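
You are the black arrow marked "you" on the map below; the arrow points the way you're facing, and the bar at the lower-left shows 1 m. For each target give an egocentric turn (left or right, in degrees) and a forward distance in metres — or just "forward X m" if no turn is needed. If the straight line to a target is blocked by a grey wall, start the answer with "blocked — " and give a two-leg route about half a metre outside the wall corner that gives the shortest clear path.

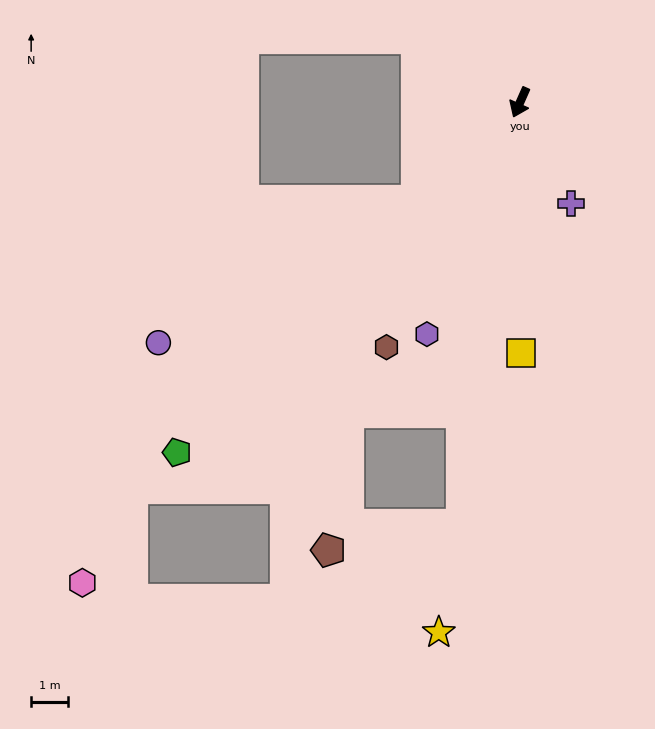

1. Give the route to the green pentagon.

turn right 21°, forward 13.3 m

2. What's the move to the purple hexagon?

forward 6.8 m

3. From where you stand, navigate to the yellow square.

turn left 24°, forward 6.8 m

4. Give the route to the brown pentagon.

blocked — turn left 16°, forward 11.6 m, then turn right 71°, forward 3.7 m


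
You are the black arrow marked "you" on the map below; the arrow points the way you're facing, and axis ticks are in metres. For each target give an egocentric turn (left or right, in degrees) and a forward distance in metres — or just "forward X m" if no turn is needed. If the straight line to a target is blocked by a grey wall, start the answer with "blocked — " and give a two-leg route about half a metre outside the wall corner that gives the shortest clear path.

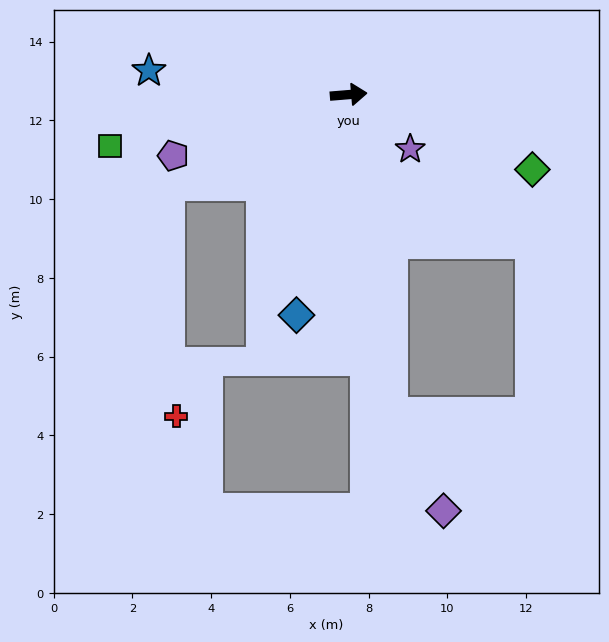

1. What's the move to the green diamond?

turn right 27°, forward 5.0 m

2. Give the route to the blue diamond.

turn right 108°, forward 5.8 m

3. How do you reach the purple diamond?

blocked — turn right 87°, forward 8.2 m, then turn left 21°, forward 2.8 m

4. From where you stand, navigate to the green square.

turn right 172°, forward 6.2 m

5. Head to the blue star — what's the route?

turn left 168°, forward 5.1 m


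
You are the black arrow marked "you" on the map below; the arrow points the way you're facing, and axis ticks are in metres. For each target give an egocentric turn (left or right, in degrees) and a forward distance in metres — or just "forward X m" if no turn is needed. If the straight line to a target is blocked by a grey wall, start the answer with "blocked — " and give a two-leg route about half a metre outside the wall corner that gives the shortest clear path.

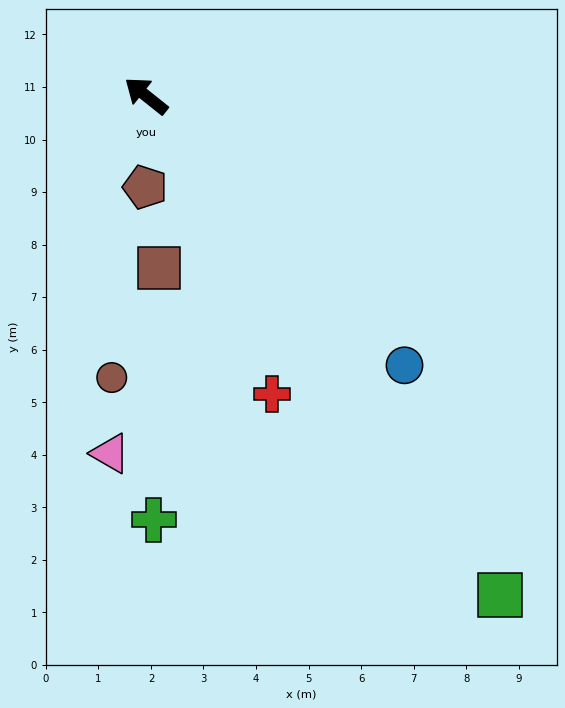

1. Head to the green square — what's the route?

turn left 164°, forward 11.7 m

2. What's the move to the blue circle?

turn left 172°, forward 7.1 m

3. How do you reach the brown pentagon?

turn left 128°, forward 1.7 m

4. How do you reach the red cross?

turn left 151°, forward 6.2 m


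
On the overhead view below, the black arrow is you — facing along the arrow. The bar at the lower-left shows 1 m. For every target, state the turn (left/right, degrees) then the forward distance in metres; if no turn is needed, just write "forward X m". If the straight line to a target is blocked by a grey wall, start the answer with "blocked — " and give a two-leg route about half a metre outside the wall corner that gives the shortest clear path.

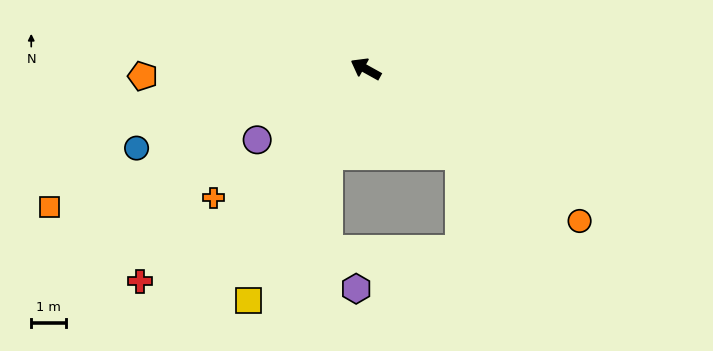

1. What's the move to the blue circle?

turn left 48°, forward 6.9 m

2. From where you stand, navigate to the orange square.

turn left 53°, forward 9.9 m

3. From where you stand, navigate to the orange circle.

turn left 174°, forward 7.5 m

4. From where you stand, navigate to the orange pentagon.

turn left 31°, forward 6.4 m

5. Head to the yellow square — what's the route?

turn left 92°, forward 7.4 m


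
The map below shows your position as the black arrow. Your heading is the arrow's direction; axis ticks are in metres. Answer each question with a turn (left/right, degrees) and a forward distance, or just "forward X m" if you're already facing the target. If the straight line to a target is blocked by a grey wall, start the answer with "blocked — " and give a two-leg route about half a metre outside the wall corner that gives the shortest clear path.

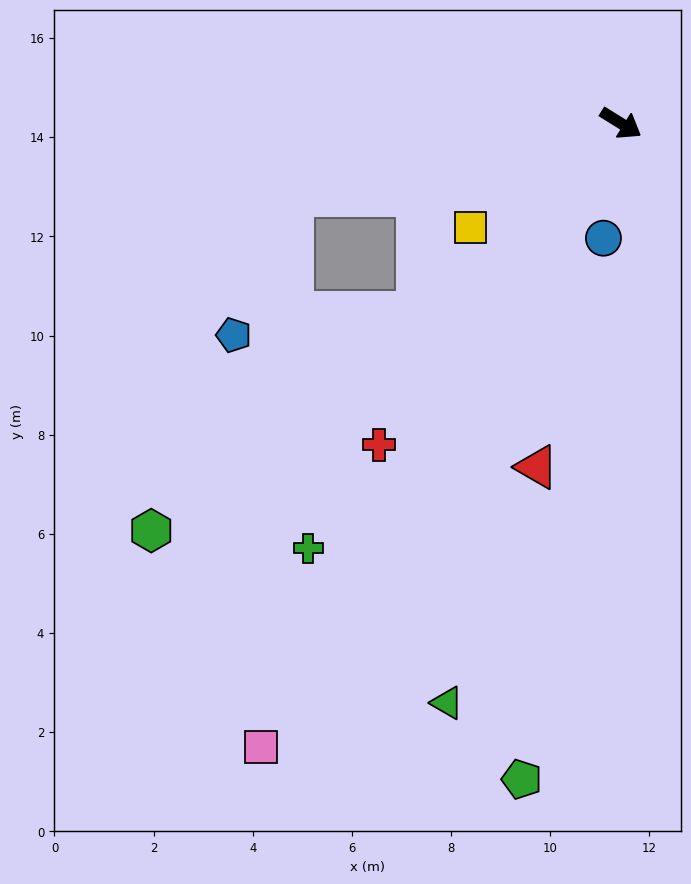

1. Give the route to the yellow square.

turn right 113°, forward 3.7 m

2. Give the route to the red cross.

turn right 95°, forward 8.1 m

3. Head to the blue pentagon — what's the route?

blocked — turn right 136°, forward 6.8 m, then turn left 55°, forward 3.1 m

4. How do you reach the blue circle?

turn right 67°, forward 2.3 m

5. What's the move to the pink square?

turn right 88°, forward 14.5 m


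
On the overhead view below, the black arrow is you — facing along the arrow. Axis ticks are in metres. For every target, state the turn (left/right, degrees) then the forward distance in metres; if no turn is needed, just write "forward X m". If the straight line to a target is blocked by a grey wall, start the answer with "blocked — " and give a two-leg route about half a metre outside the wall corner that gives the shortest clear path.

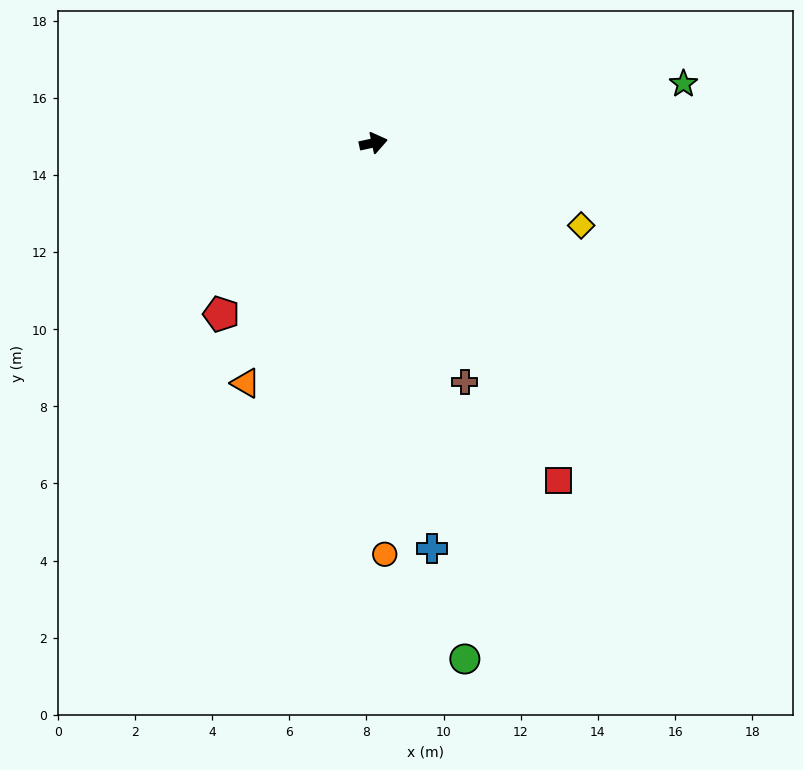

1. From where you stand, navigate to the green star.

forward 8.2 m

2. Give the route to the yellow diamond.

turn right 34°, forward 5.8 m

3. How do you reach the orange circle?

turn right 101°, forward 10.7 m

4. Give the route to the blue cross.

turn right 94°, forward 10.6 m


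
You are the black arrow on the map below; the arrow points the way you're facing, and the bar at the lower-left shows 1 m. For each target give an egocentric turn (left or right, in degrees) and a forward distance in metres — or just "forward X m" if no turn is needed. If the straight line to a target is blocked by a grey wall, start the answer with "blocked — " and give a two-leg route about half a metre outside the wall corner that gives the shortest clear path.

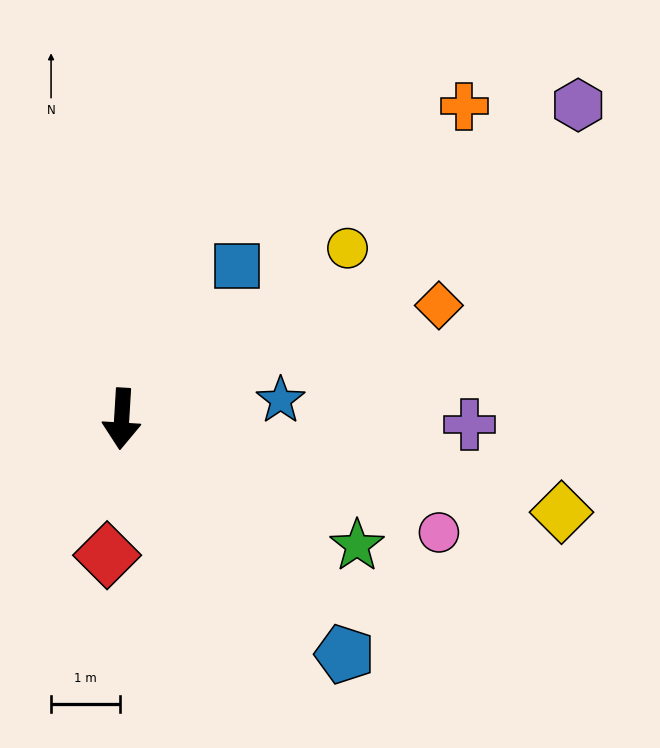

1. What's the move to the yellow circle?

turn left 131°, forward 4.1 m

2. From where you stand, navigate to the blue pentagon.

turn left 47°, forward 4.7 m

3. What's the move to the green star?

turn left 65°, forward 3.9 m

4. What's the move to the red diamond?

turn right 3°, forward 2.0 m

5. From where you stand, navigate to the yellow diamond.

turn left 81°, forward 6.5 m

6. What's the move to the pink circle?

turn left 74°, forward 4.9 m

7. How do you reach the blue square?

turn left 146°, forward 2.8 m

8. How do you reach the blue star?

turn left 100°, forward 2.3 m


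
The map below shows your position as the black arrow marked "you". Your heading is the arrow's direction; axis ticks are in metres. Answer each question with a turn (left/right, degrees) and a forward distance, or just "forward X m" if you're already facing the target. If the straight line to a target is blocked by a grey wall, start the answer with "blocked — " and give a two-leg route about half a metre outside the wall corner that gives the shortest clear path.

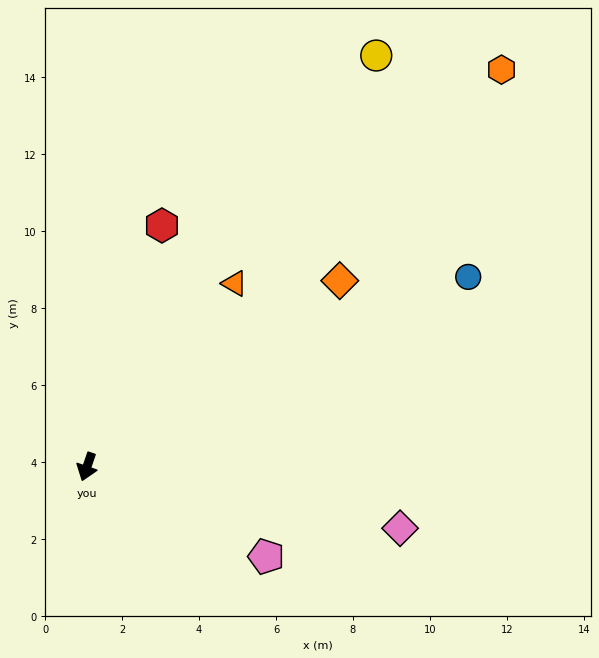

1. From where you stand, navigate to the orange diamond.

turn left 145°, forward 8.2 m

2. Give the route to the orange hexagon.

turn left 153°, forward 14.9 m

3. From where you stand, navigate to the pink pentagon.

turn left 82°, forward 5.2 m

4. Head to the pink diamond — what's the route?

turn left 98°, forward 8.3 m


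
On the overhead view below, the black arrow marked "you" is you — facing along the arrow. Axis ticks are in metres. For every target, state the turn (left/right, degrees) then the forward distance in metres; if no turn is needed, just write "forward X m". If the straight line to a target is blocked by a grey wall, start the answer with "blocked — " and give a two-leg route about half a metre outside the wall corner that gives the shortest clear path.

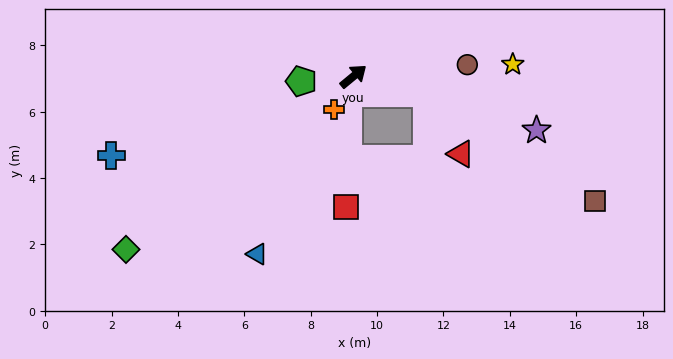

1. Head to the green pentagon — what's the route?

turn left 146°, forward 1.6 m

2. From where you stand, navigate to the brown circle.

turn right 34°, forward 3.4 m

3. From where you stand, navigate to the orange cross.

turn right 160°, forward 1.2 m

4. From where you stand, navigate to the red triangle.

blocked — turn right 53°, forward 2.3 m, then turn right 47°, forward 2.1 m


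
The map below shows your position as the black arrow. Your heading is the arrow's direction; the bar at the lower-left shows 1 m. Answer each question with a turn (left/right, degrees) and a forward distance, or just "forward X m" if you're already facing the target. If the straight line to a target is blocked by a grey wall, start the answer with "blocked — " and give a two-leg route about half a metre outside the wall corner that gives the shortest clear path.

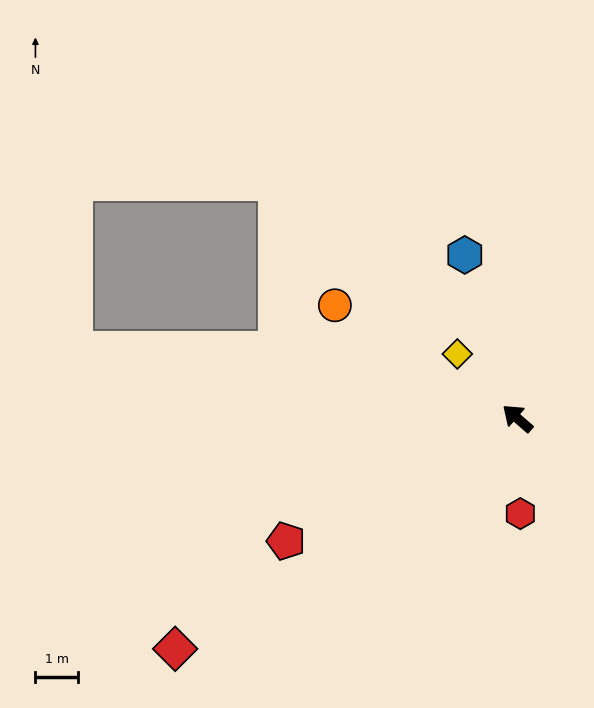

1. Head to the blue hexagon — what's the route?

turn right 31°, forward 4.0 m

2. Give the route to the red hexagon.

turn left 133°, forward 2.2 m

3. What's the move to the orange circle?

turn left 9°, forward 5.1 m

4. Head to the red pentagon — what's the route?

turn left 69°, forward 6.2 m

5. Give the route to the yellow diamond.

turn right 6°, forward 2.1 m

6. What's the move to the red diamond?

turn left 75°, forward 9.7 m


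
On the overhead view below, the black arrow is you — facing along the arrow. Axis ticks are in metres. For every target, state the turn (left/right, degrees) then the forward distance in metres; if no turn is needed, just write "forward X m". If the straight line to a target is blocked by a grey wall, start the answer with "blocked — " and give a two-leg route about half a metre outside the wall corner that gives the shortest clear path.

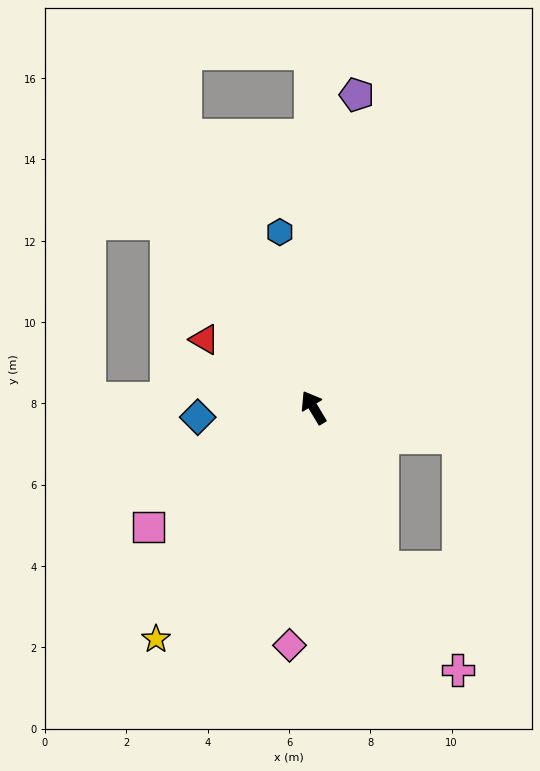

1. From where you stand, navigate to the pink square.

turn left 95°, forward 5.0 m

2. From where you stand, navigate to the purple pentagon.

turn right 39°, forward 7.8 m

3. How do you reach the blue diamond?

turn left 64°, forward 2.9 m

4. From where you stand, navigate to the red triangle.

turn left 27°, forward 3.2 m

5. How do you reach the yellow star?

turn left 115°, forward 6.9 m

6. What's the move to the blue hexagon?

turn right 20°, forward 4.4 m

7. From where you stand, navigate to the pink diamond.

turn left 143°, forward 5.9 m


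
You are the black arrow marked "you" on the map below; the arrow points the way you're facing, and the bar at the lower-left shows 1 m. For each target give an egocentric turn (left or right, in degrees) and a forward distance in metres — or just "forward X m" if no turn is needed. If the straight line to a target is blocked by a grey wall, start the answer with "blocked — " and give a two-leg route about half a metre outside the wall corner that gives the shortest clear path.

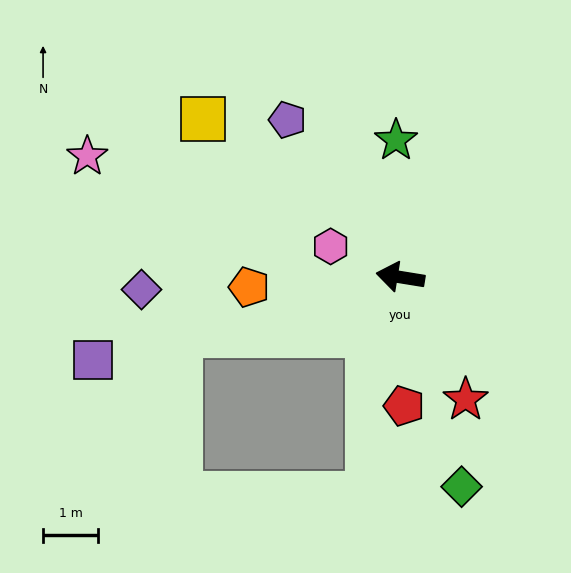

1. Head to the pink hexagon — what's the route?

turn right 15°, forward 1.4 m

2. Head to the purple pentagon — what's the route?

turn right 45°, forward 3.5 m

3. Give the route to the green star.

turn right 79°, forward 2.5 m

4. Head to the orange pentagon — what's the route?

turn left 13°, forward 2.7 m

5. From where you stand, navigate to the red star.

turn left 127°, forward 2.5 m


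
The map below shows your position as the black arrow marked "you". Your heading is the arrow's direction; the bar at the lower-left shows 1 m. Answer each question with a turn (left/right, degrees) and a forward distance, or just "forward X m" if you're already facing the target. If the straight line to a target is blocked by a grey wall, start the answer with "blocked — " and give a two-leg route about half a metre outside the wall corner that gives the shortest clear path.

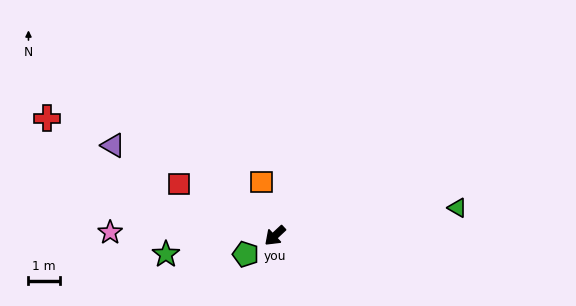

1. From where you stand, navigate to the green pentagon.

turn right 11°, forward 1.1 m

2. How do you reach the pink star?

turn right 44°, forward 5.3 m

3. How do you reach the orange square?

turn right 119°, forward 1.8 m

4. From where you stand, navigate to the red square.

turn right 72°, forward 3.5 m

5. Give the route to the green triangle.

turn left 146°, forward 5.9 m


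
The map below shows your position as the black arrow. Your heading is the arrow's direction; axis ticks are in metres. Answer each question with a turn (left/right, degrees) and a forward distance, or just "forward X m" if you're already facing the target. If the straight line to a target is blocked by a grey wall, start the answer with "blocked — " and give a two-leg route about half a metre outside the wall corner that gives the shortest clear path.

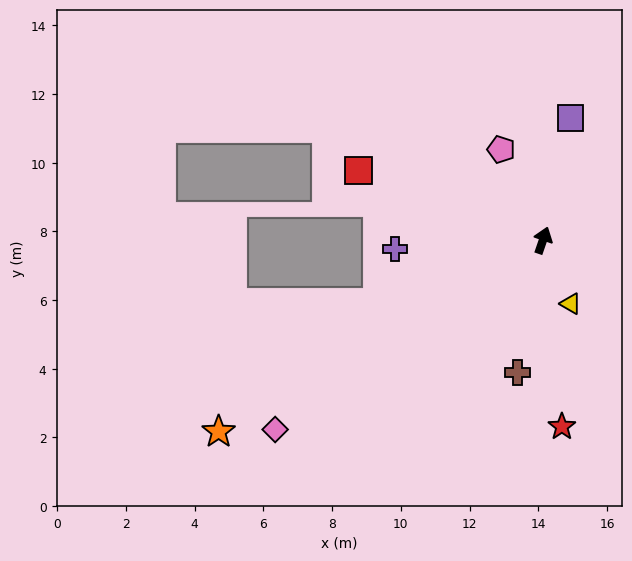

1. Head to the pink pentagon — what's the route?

turn left 44°, forward 2.9 m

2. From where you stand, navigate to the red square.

turn left 88°, forward 5.7 m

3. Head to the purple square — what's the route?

turn left 6°, forward 3.6 m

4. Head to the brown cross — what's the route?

turn right 172°, forward 3.9 m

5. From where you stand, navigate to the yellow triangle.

turn right 137°, forward 2.0 m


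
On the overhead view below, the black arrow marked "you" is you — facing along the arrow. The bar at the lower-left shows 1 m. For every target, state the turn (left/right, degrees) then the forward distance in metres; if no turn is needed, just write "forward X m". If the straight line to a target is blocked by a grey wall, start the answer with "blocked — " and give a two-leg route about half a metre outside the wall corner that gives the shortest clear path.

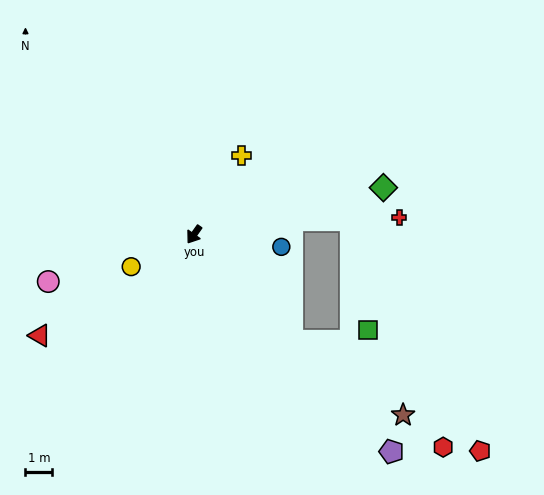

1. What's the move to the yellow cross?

turn right 176°, forward 3.4 m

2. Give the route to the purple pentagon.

turn left 78°, forward 10.9 m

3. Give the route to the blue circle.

turn left 117°, forward 3.3 m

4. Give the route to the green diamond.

turn left 139°, forward 7.2 m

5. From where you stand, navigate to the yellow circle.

turn right 28°, forward 2.6 m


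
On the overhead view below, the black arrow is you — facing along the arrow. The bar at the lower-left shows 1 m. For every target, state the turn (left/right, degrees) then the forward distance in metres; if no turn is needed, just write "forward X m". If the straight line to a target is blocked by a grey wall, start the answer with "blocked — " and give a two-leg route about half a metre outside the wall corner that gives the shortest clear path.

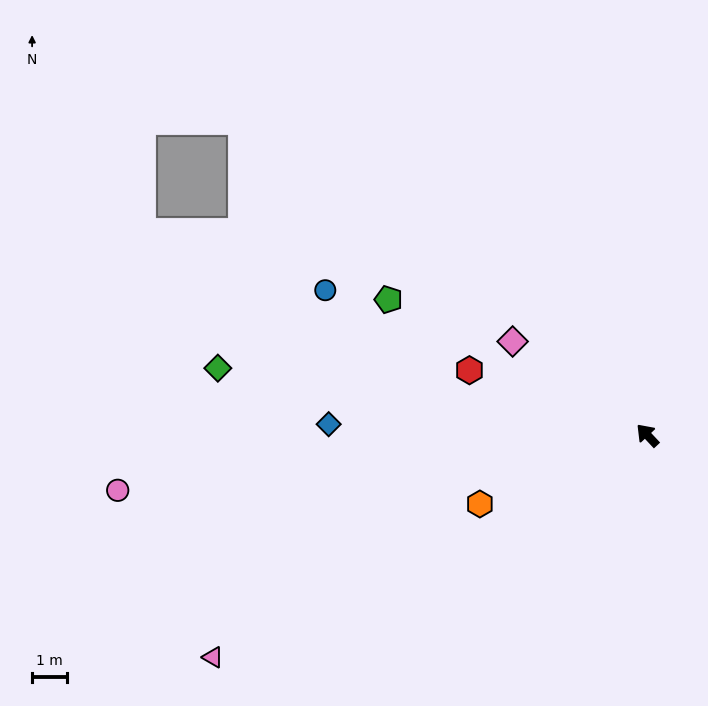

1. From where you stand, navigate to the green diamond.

turn left 38°, forward 12.4 m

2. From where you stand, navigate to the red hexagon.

turn left 27°, forward 5.4 m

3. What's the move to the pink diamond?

turn left 12°, forward 4.7 m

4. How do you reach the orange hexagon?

turn left 69°, forward 5.2 m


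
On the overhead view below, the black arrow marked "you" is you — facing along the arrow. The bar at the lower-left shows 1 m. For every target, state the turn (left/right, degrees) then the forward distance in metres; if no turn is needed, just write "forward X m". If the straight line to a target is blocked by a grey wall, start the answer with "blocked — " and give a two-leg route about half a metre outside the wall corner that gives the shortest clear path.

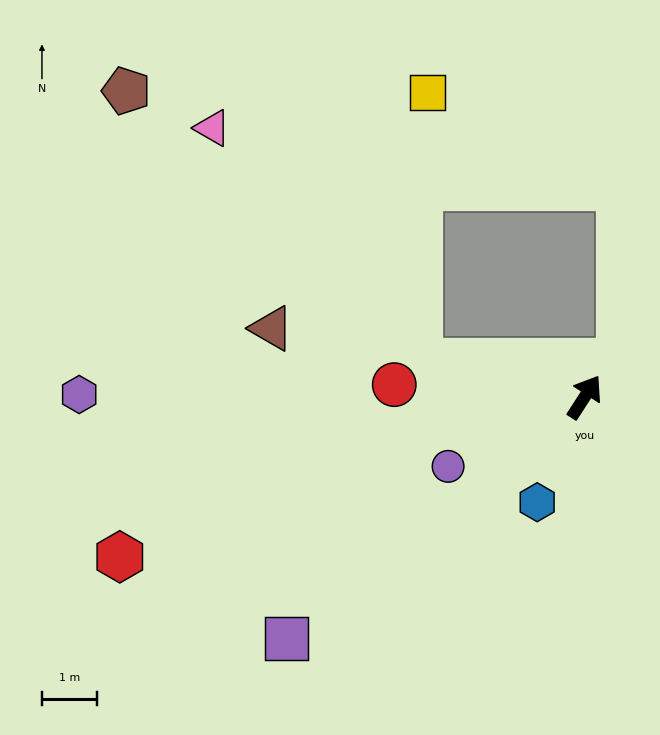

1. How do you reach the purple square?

turn left 162°, forward 6.9 m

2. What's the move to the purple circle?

turn left 150°, forward 2.8 m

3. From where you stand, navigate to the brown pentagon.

blocked — turn left 111°, forward 3.1 m, then turn right 31°, forward 7.2 m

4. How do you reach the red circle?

turn left 119°, forward 3.5 m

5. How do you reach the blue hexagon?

turn right 171°, forward 2.1 m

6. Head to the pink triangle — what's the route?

blocked — turn left 111°, forward 3.1 m, then turn right 37°, forward 5.7 m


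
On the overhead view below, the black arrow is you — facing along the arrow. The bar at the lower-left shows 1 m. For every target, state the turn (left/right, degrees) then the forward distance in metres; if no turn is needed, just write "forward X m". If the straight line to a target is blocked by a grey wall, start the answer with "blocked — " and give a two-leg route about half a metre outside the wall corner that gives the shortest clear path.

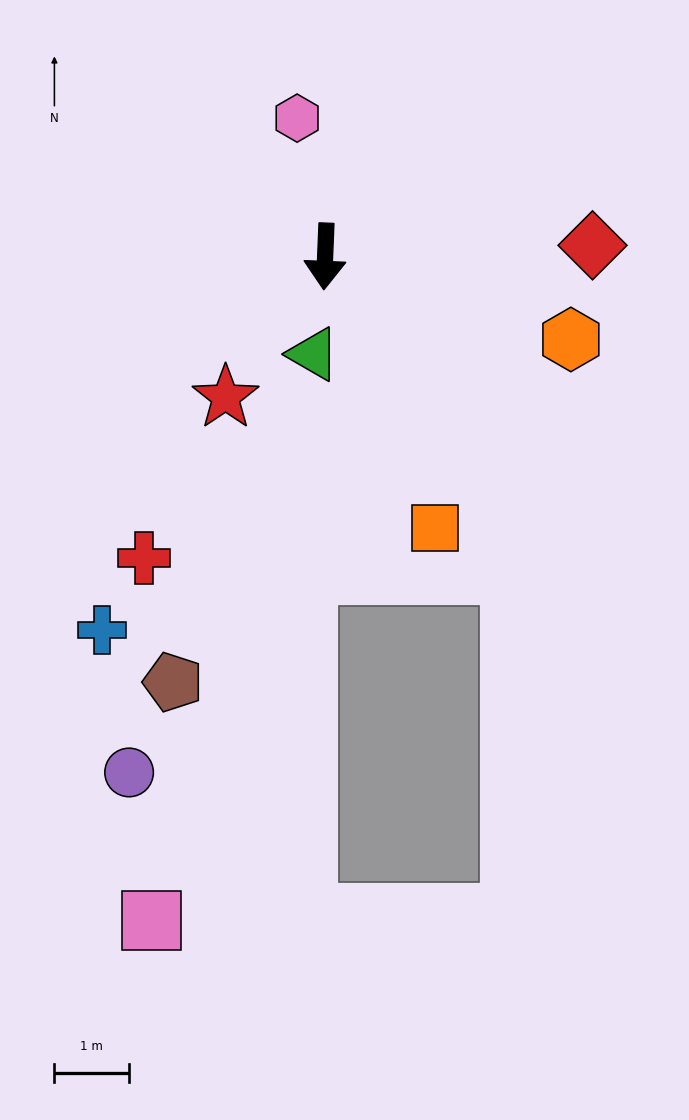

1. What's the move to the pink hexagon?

turn right 166°, forward 1.9 m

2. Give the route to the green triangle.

turn right 5°, forward 1.3 m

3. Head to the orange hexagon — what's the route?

turn left 74°, forward 3.5 m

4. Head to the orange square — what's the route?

turn left 24°, forward 3.9 m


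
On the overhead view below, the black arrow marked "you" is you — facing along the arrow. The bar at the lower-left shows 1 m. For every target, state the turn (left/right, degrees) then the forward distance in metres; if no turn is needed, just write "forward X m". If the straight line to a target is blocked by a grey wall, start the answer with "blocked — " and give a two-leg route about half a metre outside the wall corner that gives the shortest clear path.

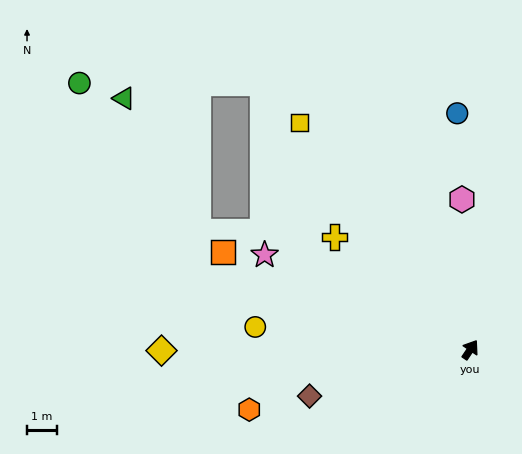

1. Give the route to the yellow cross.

turn left 84°, forward 5.8 m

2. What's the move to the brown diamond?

turn left 140°, forward 5.5 m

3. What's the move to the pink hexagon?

turn left 37°, forward 5.0 m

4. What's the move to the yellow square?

turn left 71°, forward 9.4 m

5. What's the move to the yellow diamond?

turn left 124°, forward 10.2 m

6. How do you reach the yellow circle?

turn left 118°, forward 7.1 m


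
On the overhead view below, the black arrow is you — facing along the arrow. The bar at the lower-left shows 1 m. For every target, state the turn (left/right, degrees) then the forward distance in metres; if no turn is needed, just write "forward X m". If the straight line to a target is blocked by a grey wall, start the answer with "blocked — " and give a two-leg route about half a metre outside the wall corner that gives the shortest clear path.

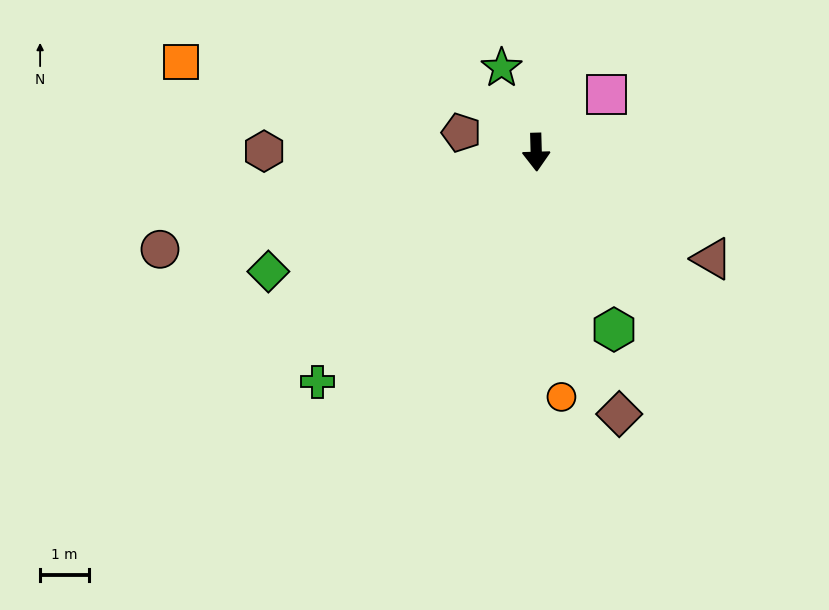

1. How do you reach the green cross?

turn right 45°, forward 6.5 m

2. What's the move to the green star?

turn right 159°, forward 1.9 m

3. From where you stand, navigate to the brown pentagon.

turn right 106°, forward 1.6 m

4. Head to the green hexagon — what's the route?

turn left 22°, forward 4.0 m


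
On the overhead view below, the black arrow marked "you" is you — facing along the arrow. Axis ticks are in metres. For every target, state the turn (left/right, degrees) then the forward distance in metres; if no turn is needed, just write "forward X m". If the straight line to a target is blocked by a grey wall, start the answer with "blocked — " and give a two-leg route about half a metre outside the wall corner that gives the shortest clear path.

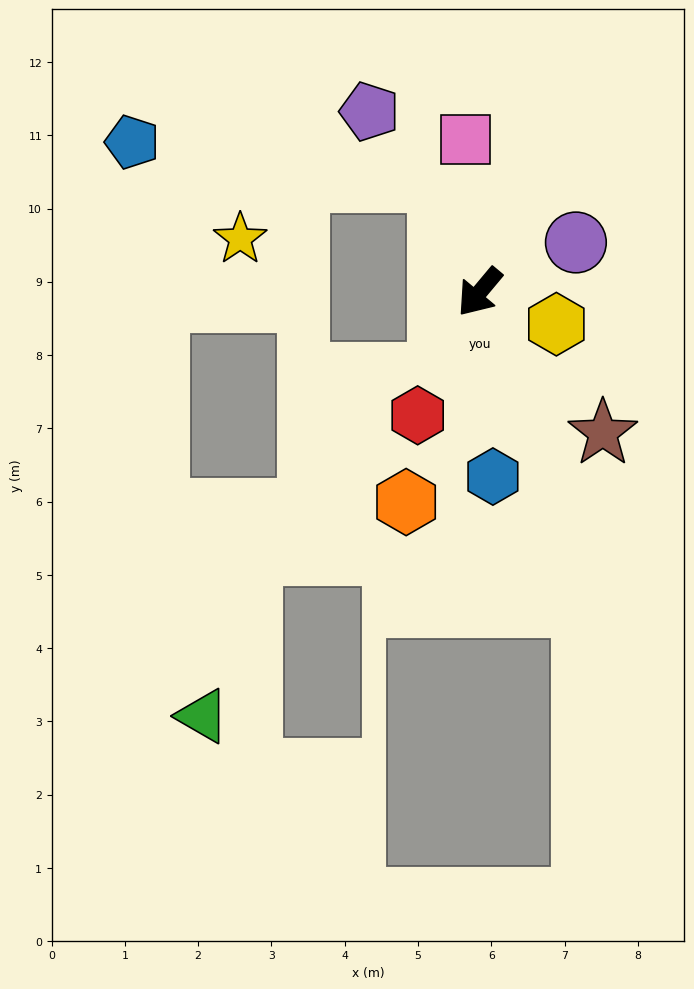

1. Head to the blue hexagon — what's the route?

turn left 44°, forward 2.5 m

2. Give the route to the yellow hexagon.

turn left 107°, forward 1.1 m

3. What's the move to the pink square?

turn right 135°, forward 2.1 m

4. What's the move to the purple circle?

turn left 157°, forward 1.5 m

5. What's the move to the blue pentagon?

blocked — turn right 120°, forward 1.6 m, then turn left 63°, forward 4.2 m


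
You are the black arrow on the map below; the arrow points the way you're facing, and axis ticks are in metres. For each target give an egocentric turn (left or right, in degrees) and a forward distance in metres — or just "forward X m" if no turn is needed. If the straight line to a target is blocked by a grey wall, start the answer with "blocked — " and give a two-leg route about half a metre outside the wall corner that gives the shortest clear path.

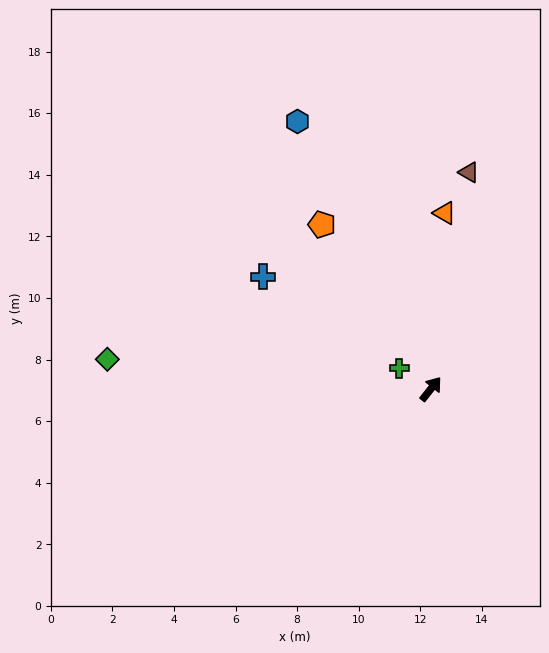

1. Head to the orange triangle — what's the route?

turn left 34°, forward 5.7 m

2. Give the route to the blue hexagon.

turn left 65°, forward 9.7 m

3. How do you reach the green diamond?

turn left 123°, forward 10.5 m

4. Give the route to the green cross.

turn left 95°, forward 1.2 m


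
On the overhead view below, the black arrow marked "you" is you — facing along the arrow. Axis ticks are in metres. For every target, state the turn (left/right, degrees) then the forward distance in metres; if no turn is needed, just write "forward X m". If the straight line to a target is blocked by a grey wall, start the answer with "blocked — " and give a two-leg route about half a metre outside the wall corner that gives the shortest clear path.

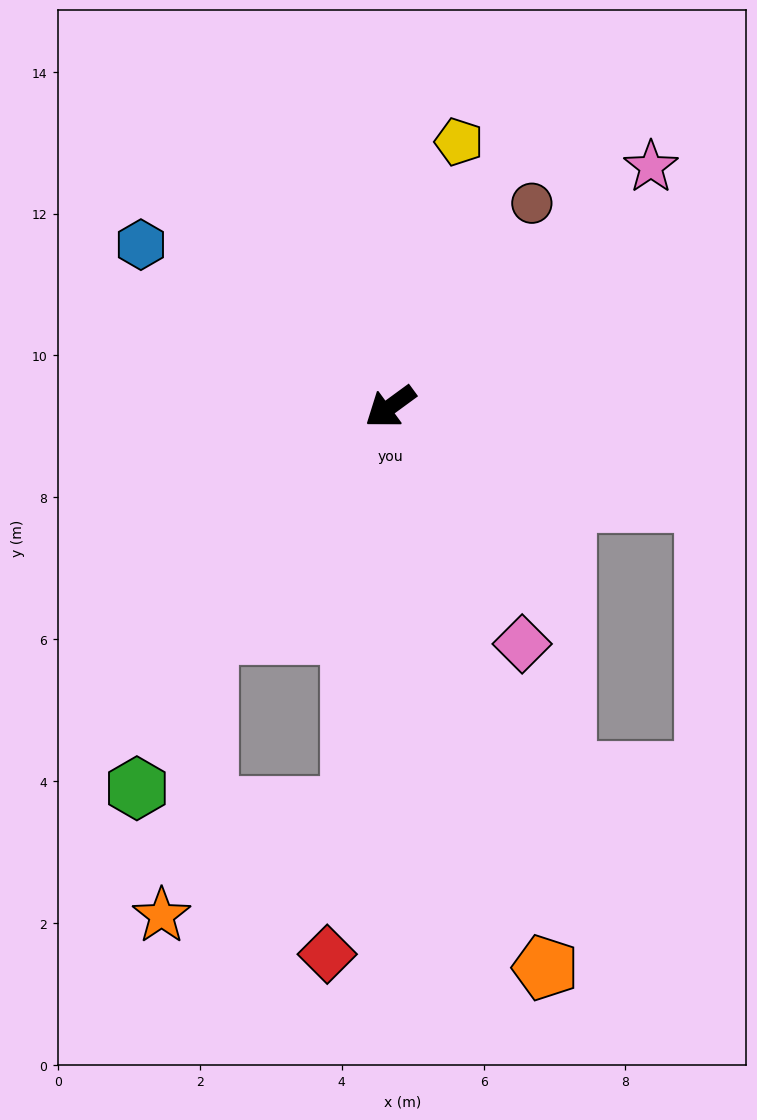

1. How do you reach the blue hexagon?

turn right 69°, forward 4.2 m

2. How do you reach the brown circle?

turn right 161°, forward 3.5 m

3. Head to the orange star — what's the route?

blocked — turn left 15°, forward 4.1 m, then turn left 29°, forward 4.0 m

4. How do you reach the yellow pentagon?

turn right 141°, forward 3.9 m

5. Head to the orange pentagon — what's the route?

turn left 69°, forward 8.2 m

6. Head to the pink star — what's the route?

turn right 174°, forward 5.0 m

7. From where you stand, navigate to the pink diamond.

turn left 83°, forward 3.8 m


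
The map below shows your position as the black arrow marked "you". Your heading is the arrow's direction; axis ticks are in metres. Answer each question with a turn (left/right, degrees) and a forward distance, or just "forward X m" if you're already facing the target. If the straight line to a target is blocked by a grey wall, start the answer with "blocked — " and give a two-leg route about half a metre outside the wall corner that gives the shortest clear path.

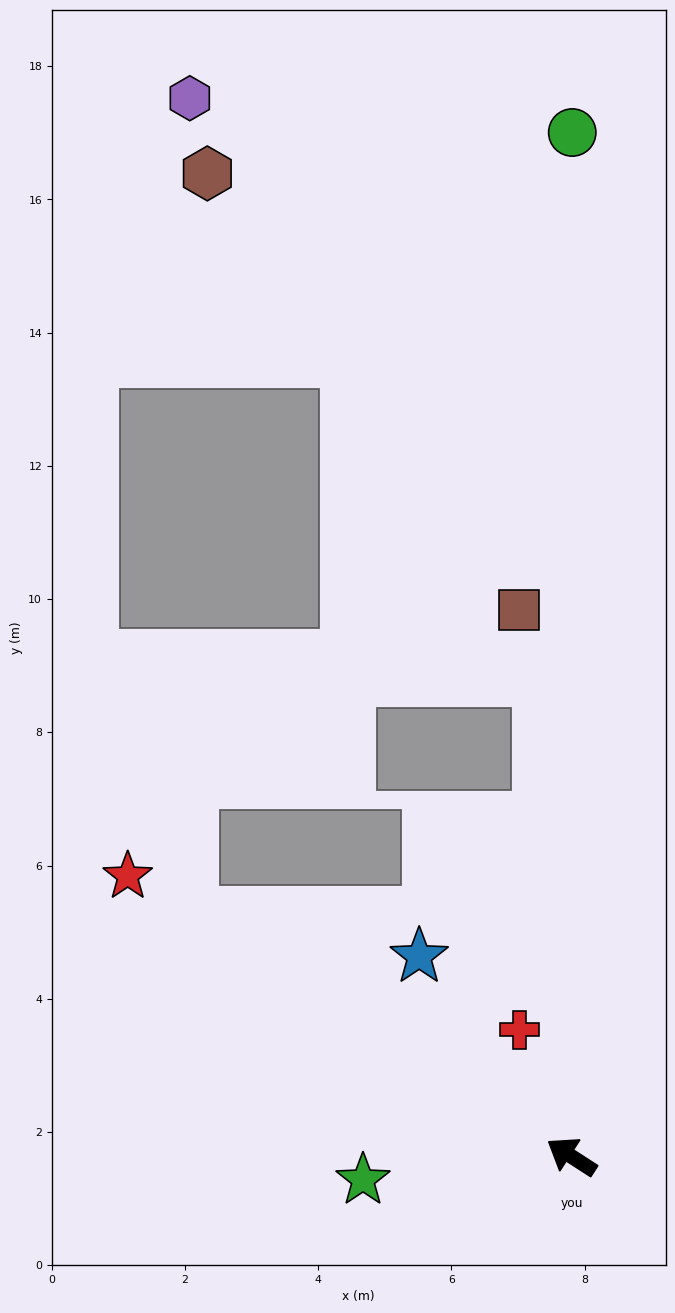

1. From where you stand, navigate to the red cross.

turn right 35°, forward 2.1 m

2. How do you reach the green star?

turn left 39°, forward 3.1 m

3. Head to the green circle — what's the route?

turn right 57°, forward 15.4 m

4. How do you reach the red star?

forward 7.9 m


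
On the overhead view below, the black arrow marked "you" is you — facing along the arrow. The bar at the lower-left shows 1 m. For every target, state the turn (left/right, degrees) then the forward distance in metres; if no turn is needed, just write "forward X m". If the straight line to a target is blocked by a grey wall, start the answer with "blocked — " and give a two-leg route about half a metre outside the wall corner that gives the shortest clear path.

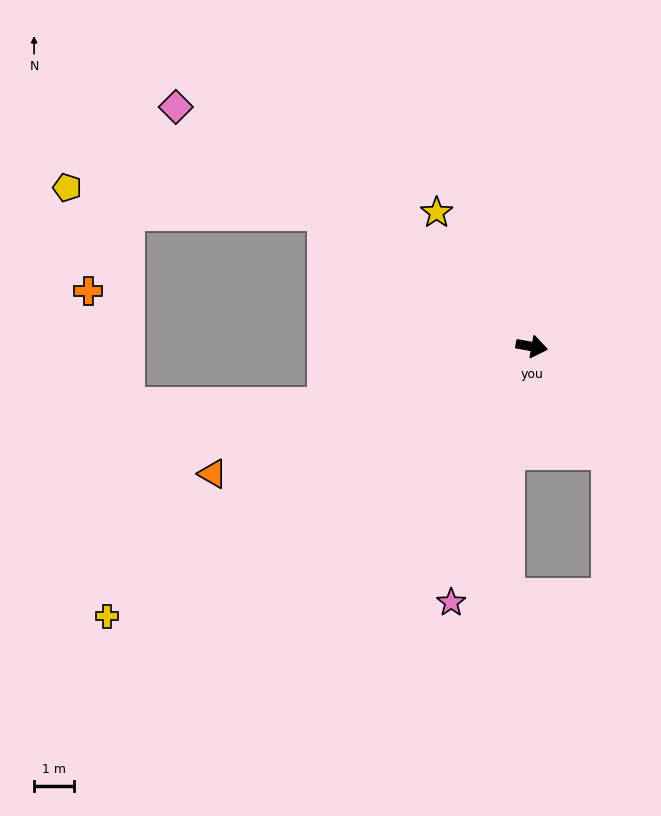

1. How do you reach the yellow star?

turn left 136°, forward 4.1 m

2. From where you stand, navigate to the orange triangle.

turn right 148°, forward 8.5 m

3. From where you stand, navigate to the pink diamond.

turn left 156°, forward 10.7 m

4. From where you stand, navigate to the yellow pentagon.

blocked — turn left 158°, forward 6.1 m, then turn left 26°, forward 6.4 m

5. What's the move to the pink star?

turn right 97°, forward 6.7 m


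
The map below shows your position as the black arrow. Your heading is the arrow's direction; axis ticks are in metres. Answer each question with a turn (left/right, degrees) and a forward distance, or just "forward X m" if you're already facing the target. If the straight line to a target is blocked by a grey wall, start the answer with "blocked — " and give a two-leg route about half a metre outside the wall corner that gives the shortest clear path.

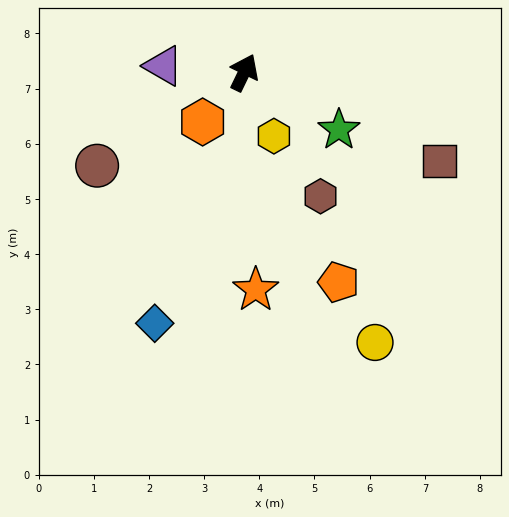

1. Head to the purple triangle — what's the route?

turn left 111°, forward 1.5 m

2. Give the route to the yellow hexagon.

turn right 129°, forward 1.3 m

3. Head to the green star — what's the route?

turn right 95°, forward 2.0 m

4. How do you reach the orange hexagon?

turn left 166°, forward 1.2 m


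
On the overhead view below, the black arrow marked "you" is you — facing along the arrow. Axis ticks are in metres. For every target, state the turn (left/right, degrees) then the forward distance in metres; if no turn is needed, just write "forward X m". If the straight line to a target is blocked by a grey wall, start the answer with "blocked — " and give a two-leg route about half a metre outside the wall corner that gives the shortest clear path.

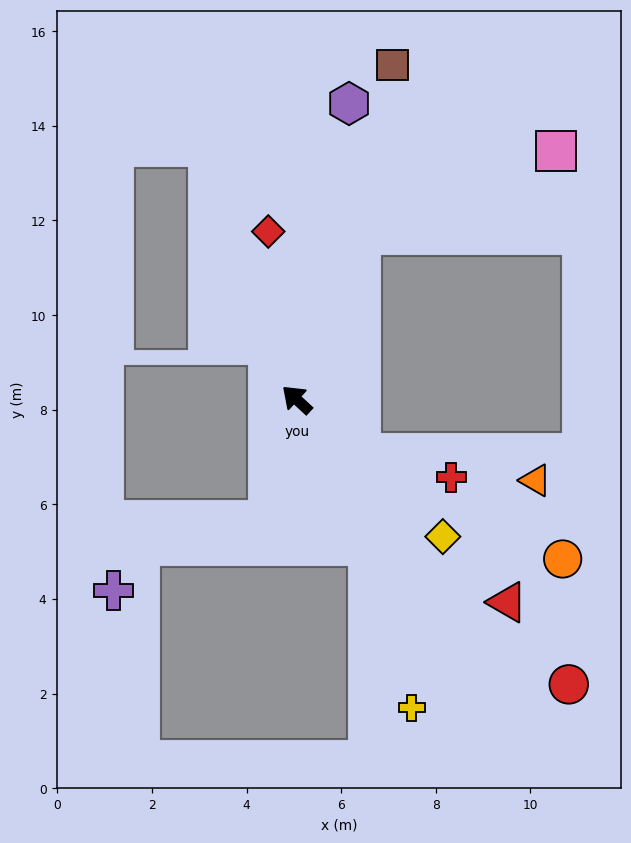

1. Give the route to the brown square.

turn right 63°, forward 7.4 m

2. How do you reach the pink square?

blocked — turn right 68°, forward 3.7 m, then turn right 46°, forward 4.5 m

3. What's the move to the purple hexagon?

turn right 57°, forward 6.4 m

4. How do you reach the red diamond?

turn right 38°, forward 3.6 m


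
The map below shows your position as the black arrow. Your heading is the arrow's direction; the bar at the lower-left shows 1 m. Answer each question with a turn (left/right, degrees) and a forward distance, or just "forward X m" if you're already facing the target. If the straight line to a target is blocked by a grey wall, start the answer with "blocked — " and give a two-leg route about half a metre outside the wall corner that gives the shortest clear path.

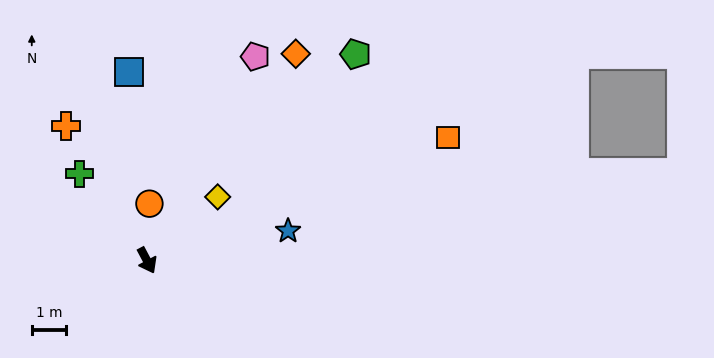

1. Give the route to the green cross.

turn right 170°, forward 3.2 m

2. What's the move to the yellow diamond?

turn left 104°, forward 2.7 m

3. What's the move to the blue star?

turn left 74°, forward 4.2 m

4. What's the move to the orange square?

turn left 84°, forward 9.4 m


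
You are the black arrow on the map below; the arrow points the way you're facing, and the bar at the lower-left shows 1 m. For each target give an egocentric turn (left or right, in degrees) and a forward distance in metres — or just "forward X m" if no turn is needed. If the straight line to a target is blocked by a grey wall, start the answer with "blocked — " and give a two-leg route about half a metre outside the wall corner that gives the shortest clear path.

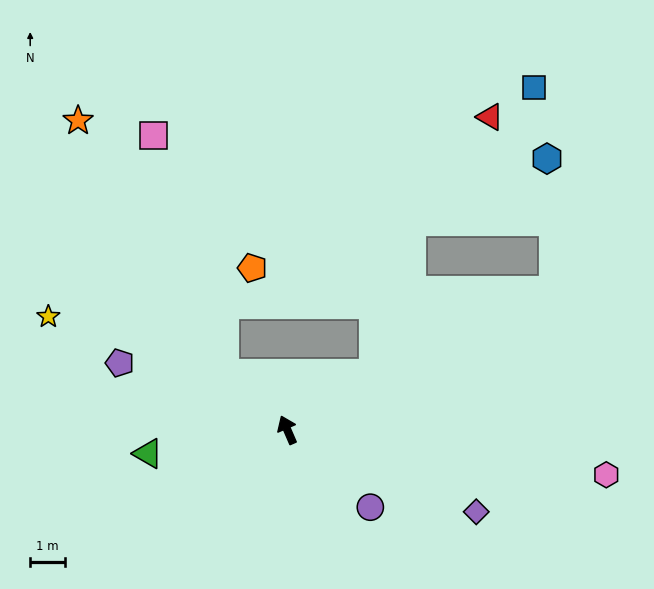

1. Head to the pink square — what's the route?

blocked — turn left 25°, forward 2.4 m, then turn right 32°, forward 7.1 m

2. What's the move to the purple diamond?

turn right 137°, forward 5.9 m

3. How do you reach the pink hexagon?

turn right 121°, forward 9.2 m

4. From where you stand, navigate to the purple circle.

turn right 156°, forward 3.3 m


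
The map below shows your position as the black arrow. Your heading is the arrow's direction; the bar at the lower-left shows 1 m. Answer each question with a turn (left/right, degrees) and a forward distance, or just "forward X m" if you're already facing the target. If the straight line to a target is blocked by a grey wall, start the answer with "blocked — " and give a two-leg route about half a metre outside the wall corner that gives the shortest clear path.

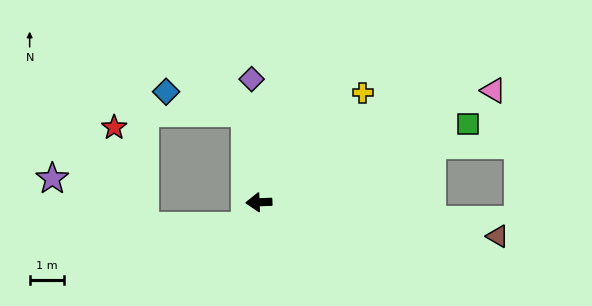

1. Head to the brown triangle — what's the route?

turn left 170°, forward 7.0 m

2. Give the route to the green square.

turn right 162°, forward 6.5 m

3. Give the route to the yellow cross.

turn right 136°, forward 4.4 m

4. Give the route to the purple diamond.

turn right 89°, forward 3.6 m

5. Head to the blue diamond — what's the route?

blocked — turn right 84°, forward 2.6 m, then turn left 67°, forward 2.4 m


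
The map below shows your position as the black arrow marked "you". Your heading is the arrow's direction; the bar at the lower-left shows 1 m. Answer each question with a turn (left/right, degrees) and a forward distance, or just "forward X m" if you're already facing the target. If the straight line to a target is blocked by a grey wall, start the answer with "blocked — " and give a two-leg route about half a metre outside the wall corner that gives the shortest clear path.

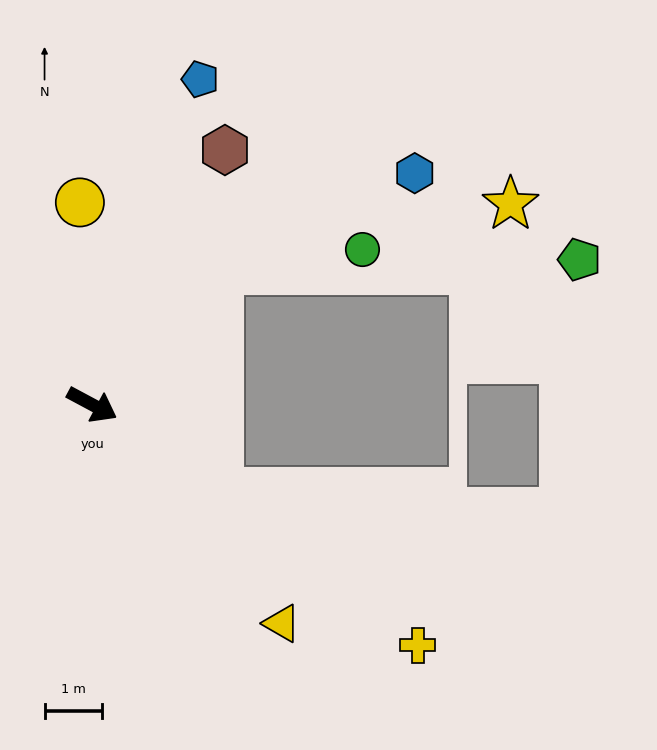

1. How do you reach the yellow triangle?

turn right 21°, forward 5.1 m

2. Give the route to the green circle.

blocked — turn left 75°, forward 3.2 m, then turn right 39°, forward 2.5 m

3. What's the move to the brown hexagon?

turn left 91°, forward 5.0 m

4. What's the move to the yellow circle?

turn left 122°, forward 3.5 m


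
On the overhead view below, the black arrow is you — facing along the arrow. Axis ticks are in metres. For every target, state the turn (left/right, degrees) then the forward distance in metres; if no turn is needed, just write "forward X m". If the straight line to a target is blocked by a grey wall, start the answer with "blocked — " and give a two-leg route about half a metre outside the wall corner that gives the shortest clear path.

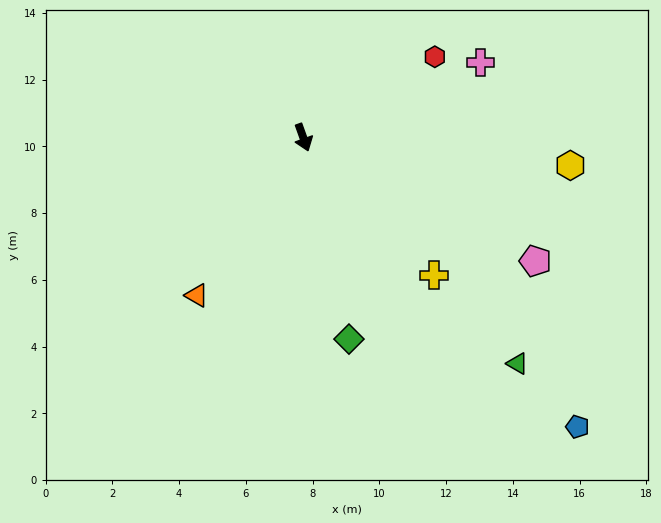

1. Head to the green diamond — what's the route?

turn right 7°, forward 6.2 m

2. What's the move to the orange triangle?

turn right 54°, forward 5.7 m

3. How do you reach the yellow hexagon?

turn left 64°, forward 8.0 m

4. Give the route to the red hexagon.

turn left 102°, forward 4.6 m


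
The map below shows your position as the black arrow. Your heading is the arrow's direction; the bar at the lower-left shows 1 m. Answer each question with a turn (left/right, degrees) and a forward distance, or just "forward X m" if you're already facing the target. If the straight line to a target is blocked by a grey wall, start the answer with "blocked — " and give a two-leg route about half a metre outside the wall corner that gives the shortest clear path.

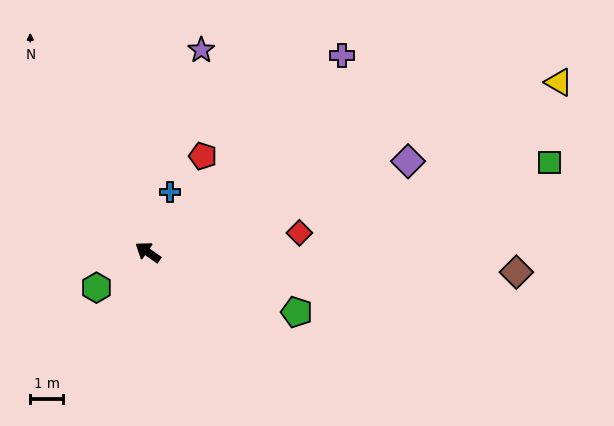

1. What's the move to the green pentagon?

turn right 167°, forward 4.9 m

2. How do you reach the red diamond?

turn right 138°, forward 4.7 m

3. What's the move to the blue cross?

turn right 75°, forward 2.0 m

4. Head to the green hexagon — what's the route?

turn left 69°, forward 1.9 m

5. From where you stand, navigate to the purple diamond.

turn right 126°, forward 8.5 m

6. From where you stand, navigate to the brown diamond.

turn right 148°, forward 11.4 m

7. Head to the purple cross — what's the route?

turn right 100°, forward 8.5 m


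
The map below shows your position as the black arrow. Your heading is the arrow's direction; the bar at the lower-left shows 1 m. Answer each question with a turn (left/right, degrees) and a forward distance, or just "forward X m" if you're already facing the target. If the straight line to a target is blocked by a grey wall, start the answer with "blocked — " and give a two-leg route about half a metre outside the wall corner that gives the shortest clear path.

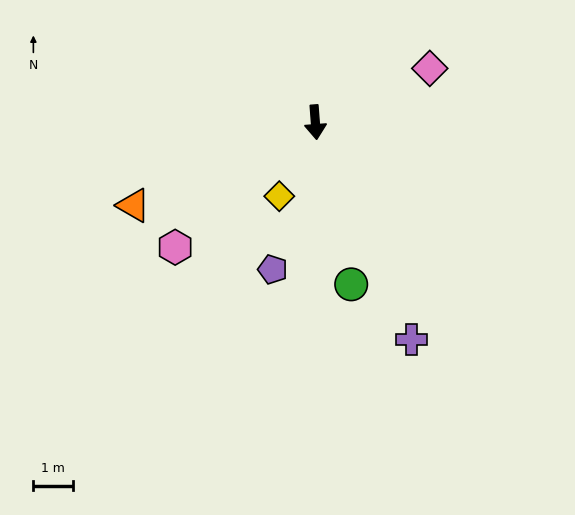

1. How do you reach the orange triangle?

turn right 70°, forward 5.1 m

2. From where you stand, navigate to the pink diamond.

turn left 111°, forward 3.2 m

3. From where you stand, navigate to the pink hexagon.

turn right 53°, forward 4.8 m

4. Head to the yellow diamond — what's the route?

turn right 30°, forward 2.1 m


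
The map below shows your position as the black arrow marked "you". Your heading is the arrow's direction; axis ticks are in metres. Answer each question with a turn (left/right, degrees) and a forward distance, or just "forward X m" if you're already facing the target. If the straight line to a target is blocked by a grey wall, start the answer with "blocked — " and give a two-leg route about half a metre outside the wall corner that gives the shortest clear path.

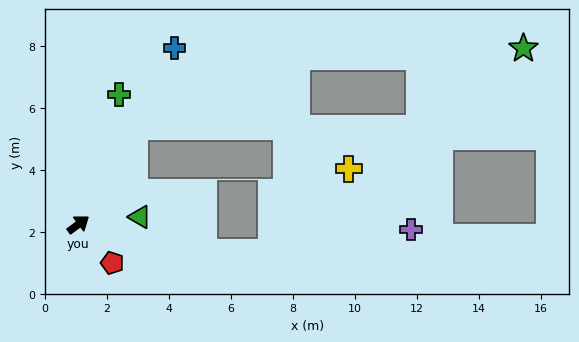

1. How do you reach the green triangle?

turn right 30°, forward 2.0 m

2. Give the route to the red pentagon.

turn right 85°, forward 1.7 m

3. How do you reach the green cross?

turn left 36°, forward 4.4 m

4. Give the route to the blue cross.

turn left 25°, forward 6.5 m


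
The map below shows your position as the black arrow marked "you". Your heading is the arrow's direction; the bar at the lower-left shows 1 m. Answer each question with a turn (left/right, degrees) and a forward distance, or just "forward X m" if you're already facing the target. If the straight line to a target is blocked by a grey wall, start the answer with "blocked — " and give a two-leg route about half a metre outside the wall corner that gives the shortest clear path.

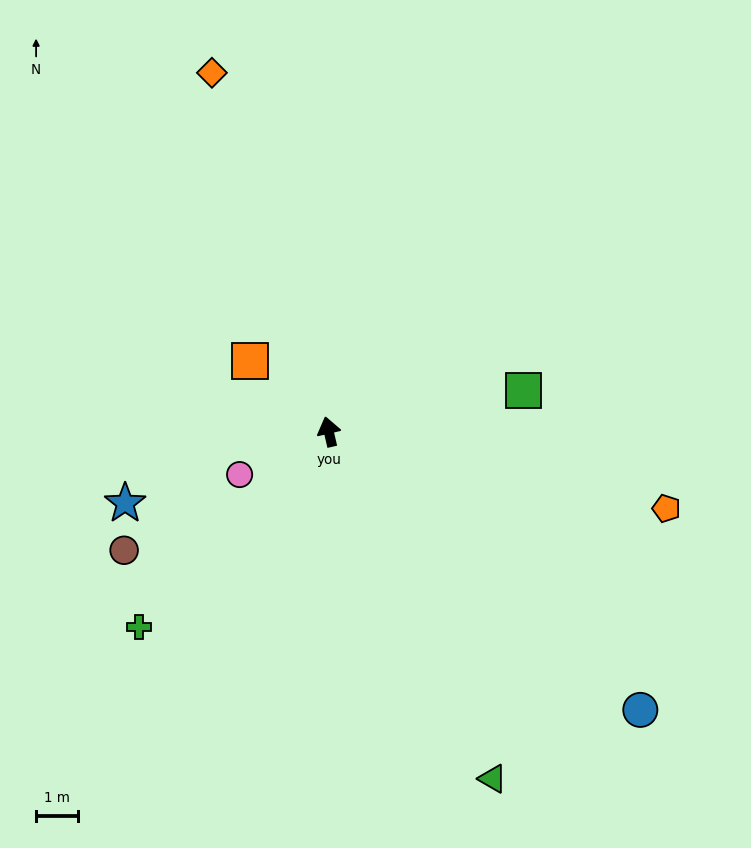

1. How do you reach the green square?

turn right 91°, forward 4.7 m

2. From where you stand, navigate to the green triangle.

turn right 168°, forward 9.1 m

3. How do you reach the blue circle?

turn right 145°, forward 9.9 m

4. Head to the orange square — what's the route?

turn left 35°, forward 2.5 m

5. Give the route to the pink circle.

turn left 103°, forward 2.3 m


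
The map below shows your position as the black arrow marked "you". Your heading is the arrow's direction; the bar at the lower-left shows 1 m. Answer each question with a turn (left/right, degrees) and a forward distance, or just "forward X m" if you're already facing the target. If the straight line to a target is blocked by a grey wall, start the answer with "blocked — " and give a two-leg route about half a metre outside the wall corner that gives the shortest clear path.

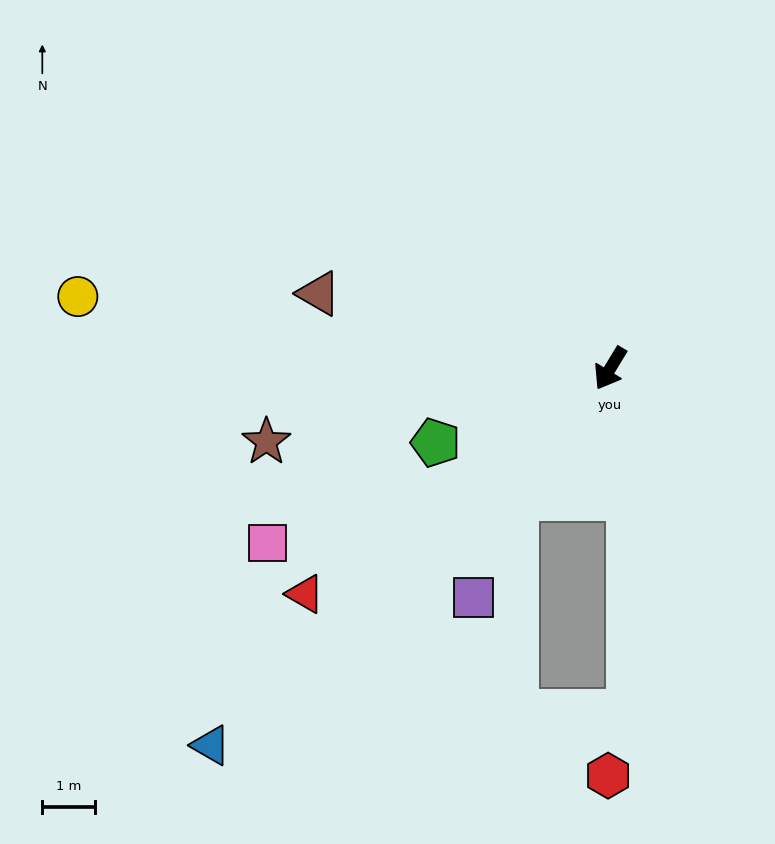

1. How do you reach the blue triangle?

turn right 15°, forward 10.4 m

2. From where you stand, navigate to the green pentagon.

turn right 36°, forward 3.6 m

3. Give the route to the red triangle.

turn right 22°, forward 7.2 m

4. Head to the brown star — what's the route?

turn right 47°, forward 6.6 m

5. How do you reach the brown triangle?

turn right 73°, forward 5.7 m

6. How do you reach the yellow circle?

turn right 66°, forward 10.1 m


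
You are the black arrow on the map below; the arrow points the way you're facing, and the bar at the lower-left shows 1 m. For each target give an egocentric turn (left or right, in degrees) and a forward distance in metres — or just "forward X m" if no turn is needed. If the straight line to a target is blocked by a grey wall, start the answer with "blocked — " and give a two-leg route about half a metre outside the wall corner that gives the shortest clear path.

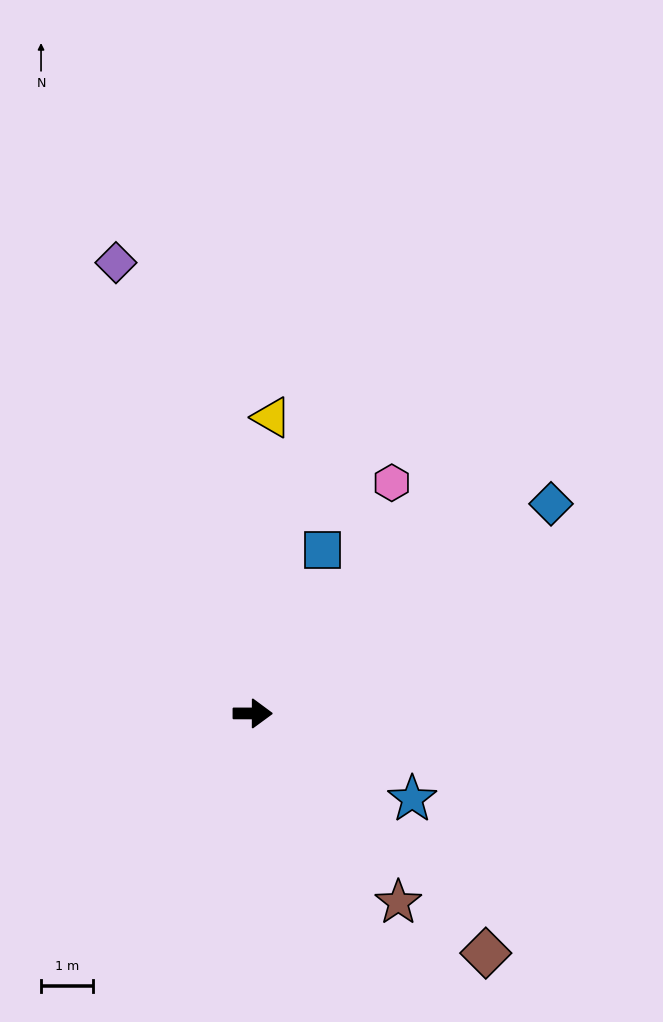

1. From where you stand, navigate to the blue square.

turn left 67°, forward 3.4 m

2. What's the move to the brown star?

turn right 52°, forward 4.6 m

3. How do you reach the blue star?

turn right 28°, forward 3.5 m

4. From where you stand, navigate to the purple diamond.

turn left 107°, forward 9.1 m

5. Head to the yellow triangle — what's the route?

turn left 86°, forward 5.8 m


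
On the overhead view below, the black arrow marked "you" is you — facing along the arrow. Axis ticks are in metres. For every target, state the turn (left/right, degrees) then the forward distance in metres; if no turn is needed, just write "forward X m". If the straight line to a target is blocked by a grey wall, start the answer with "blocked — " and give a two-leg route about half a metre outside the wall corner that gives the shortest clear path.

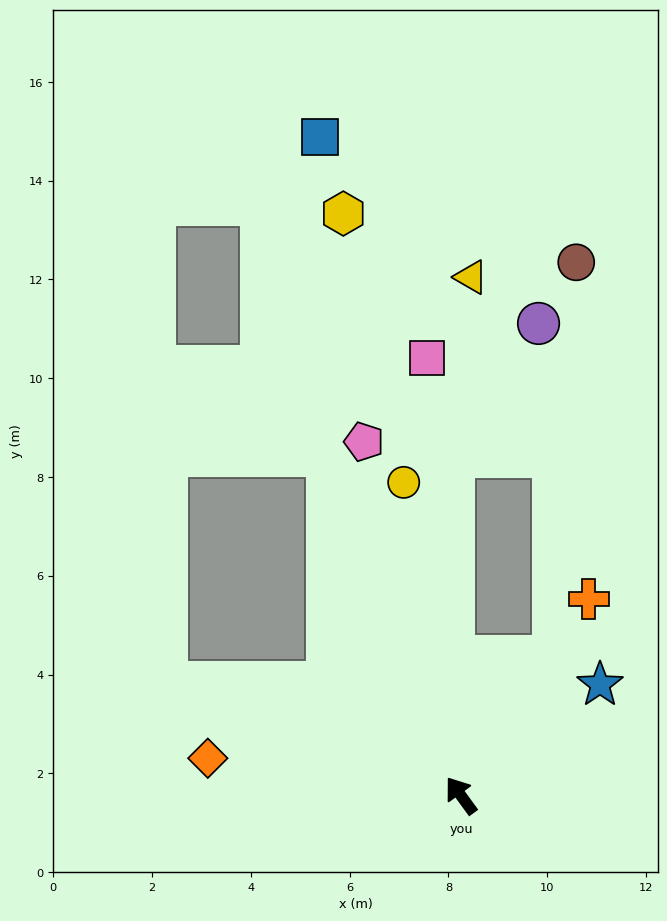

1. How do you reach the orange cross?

turn right 69°, forward 4.7 m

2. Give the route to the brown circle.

blocked — turn right 70°, forward 3.4 m, then turn left 31°, forward 8.0 m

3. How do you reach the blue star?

turn right 87°, forward 3.6 m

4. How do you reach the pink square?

turn right 32°, forward 8.9 m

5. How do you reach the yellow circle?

turn right 26°, forward 6.4 m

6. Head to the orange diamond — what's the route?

turn left 46°, forward 5.2 m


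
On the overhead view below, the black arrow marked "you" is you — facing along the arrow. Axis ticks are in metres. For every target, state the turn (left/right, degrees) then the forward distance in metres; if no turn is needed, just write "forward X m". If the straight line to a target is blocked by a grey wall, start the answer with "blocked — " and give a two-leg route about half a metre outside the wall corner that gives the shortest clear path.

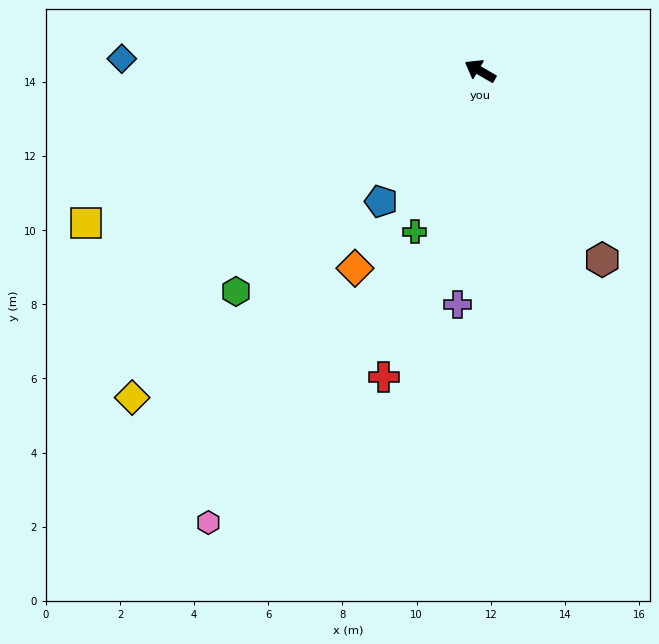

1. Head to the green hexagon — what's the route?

turn left 72°, forward 8.9 m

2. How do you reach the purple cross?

turn left 114°, forward 6.3 m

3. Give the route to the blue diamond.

turn left 28°, forward 9.7 m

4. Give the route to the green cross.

turn left 98°, forward 4.7 m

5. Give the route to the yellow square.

turn left 51°, forward 11.4 m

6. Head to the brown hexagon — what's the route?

turn left 153°, forward 6.1 m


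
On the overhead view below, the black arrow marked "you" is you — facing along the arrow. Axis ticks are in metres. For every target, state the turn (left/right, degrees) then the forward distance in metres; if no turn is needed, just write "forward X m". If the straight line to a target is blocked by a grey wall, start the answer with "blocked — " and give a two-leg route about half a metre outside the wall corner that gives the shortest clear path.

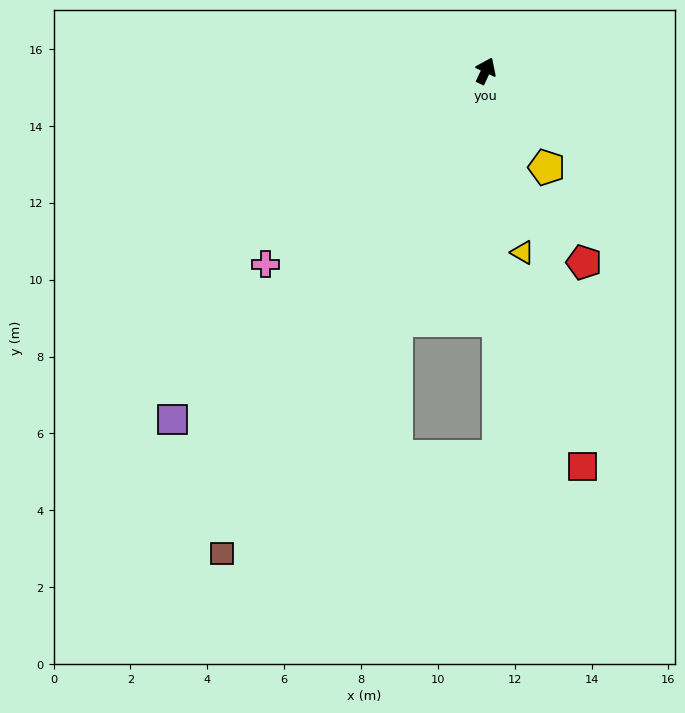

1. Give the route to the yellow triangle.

turn right 144°, forward 4.8 m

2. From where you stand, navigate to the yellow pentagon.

turn right 123°, forward 3.0 m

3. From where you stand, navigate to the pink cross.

turn left 156°, forward 7.6 m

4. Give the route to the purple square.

turn left 163°, forward 12.2 m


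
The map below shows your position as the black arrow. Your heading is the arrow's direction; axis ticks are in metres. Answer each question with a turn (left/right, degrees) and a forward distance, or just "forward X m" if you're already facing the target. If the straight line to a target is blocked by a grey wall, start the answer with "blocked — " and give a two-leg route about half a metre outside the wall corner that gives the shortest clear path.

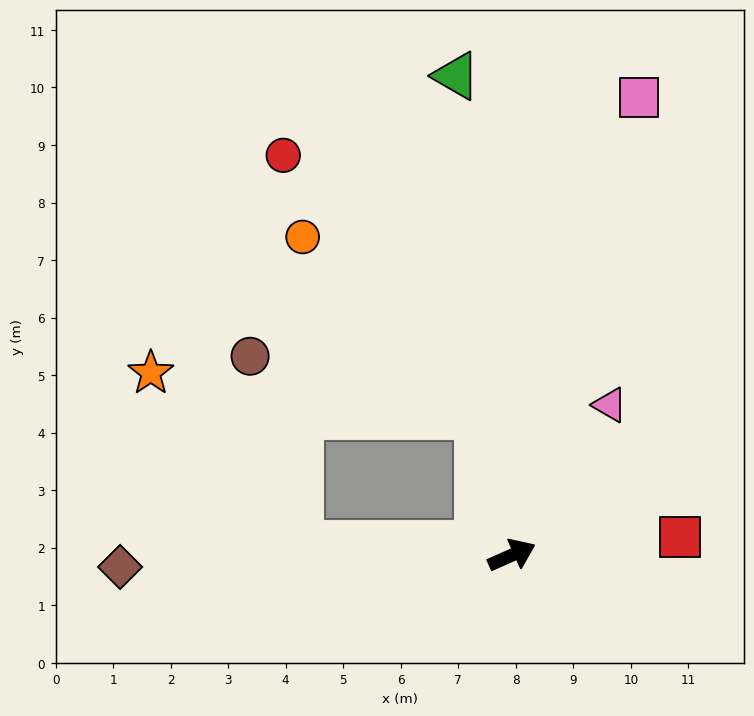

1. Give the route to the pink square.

turn left 50°, forward 8.3 m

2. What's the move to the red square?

turn right 18°, forward 2.9 m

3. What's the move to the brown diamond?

turn left 158°, forward 6.8 m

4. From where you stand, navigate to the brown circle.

blocked — turn left 79°, forward 2.5 m, then turn left 63°, forward 4.1 m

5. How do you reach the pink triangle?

turn left 33°, forward 3.1 m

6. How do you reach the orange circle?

blocked — turn left 79°, forward 2.5 m, then turn left 32°, forward 4.3 m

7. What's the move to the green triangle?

turn left 73°, forward 8.4 m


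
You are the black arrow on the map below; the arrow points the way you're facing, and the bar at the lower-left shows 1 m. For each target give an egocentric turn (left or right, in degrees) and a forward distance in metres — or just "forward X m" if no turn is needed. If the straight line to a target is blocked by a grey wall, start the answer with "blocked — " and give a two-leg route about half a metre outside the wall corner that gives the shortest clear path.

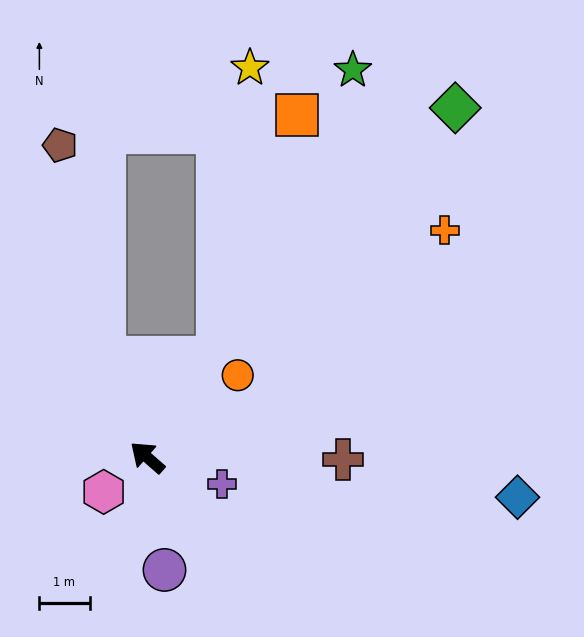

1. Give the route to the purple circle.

turn left 140°, forward 2.3 m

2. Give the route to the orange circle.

turn right 97°, forward 2.4 m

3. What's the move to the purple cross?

turn right 158°, forward 1.6 m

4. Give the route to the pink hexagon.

turn left 80°, forward 1.1 m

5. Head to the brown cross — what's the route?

turn right 139°, forward 3.9 m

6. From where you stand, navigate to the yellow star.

blocked — turn right 84°, forward 2.4 m, then turn left 29°, forward 5.8 m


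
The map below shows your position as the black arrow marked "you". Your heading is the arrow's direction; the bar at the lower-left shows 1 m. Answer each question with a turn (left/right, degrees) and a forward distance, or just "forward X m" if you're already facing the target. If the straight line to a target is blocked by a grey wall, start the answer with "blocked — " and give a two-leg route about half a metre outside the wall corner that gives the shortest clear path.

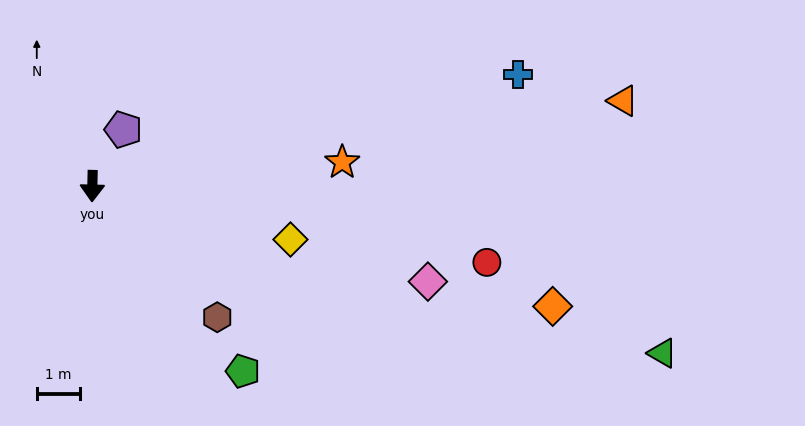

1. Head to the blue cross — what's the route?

turn left 106°, forward 10.2 m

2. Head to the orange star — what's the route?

turn left 97°, forward 5.8 m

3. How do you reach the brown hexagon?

turn left 45°, forward 4.2 m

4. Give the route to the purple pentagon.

turn left 153°, forward 1.5 m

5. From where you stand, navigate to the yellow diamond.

turn left 76°, forward 4.8 m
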